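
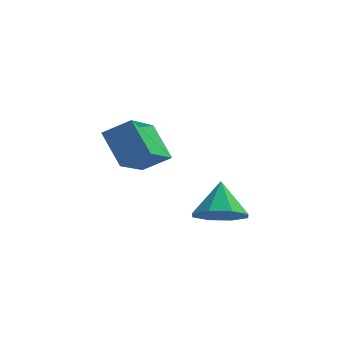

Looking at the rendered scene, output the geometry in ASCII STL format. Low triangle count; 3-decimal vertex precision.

solid 
facet normal 0.067 -0.650 -0.757
outer loop
vertex 0.569 -2.976 -3.762
vertex -0.314 -2.799 -3.992
vertex 0.511 -2.441 -4.227
endloop
endfacet
facet normal 0.809 0.433 0.397
outer loop
vertex 0.569 -2.976 -3.762
vertex 0.511 -2.441 -4.227
vertex -0.406 -1.901 -2.948
endloop
endfacet
facet normal 0.067 -0.650 -0.757
outer loop
vertex 0.511 -2.441 -4.227
vertex -0.314 -2.799 -3.992
vertex -0.03 -2.115 -4.555
endloop
endfacet
facet normal 0.513 0.858 0.006
outer loop
vertex 0.511 -2.441 -4.227
vertex -0.03 -2.115 -4.555
vertex -0.406 -1.901 -2.948
endloop
endfacet
facet normal 0.067 -0.650 -0.757
outer loop
vertex -0.03 -2.115 -4.555
vertex -0.314 -2.799 -3.992
vertex -0.738 -2.19 -4.553
endloop
endfacet
facet normal -0.104 0.982 -0.155
outer loop
vertex -0.03 -2.115 -4.555
vertex -0.738 -2.19 -4.553
vertex -0.406 -1.901 -2.948
endloop
endfacet
facet normal 0.067 -0.651 -0.757
outer loop
vertex -0.738 -2.19 -4.553
vertex -0.314 -2.799 -3.992
vertex -1.198 -2.622 -4.222
endloop
endfacet
facet normal -0.681 0.732 0.009
outer loop
vertex -0.738 -2.19 -4.553
vertex -1.198 -2.622 -4.222
vertex -0.406 -1.901 -2.948
endloop
endfacet
facet normal 0.066 -0.651 -0.756
outer loop
vertex -1.198 -2.622 -4.222
vertex -0.314 -2.799 -3.992
vertex -1.14 -3.157 -3.756
endloop
endfacet
facet normal -0.879 0.255 0.402
outer loop
vertex -1.198 -2.622 -4.222
vertex -1.14 -3.157 -3.756
vertex -0.406 -1.901 -2.948
endloop
endfacet
facet normal 0.066 -0.650 -0.757
outer loop
vertex -1.14 -3.157 -3.756
vertex -0.314 -2.799 -3.992
vertex -0.598 -3.483 -3.429
endloop
endfacet
facet normal -0.582 -0.171 0.795
outer loop
vertex -1.14 -3.157 -3.756
vertex -0.598 -3.483 -3.429
vertex -0.406 -1.901 -2.948
endloop
endfacet
facet normal 0.067 -0.650 -0.757
outer loop
vertex -0.598 -3.483 -3.429
vertex -0.314 -2.799 -3.992
vertex 0.11 -3.408 -3.431
endloop
endfacet
facet normal 0.034 -0.294 0.955
outer loop
vertex -0.598 -3.483 -3.429
vertex 0.11 -3.408 -3.431
vertex -0.406 -1.901 -2.948
endloop
endfacet
facet normal 0.067 -0.651 -0.757
outer loop
vertex 0.11 -3.408 -3.431
vertex -0.314 -2.799 -3.992
vertex 0.569 -2.976 -3.762
endloop
endfacet
facet normal 0.611 -0.044 0.790
outer loop
vertex 0.11 -3.408 -3.431
vertex 0.569 -2.976 -3.762
vertex -0.406 -1.901 -2.948
endloop
endfacet
facet normal -0.485 0.528 0.697
outer loop
vertex -3.536 0.056 -1.388
vertex -3.104 1.844 -2.442
vertex -4.497 -0.056 -1.971
endloop
endfacet
facet normal -0.203 -0.843 0.497
outer loop
vertex -3.756 -0.864 -3.038
vertex -3.536 0.056 -1.388
vertex -4.497 -0.056 -1.971
endloop
endfacet
facet normal -0.485 0.528 0.697
outer loop
vertex -4.497 -0.056 -1.971
vertex -3.104 1.844 -2.442
vertex -4.065 1.732 -3.025
endloop
endfacet
facet normal -0.851 -0.099 -0.516
outer loop
vertex -4.065 1.732 -3.025
vertex -3.756 -0.864 -3.038
vertex -4.497 -0.056 -1.971
endloop
endfacet
facet normal 0.851 0.099 0.516
outer loop
vertex -3.536 0.056 -1.388
vertex -2.363 1.036 -3.509
vertex -3.104 1.844 -2.442
endloop
endfacet
facet normal -0.203 -0.843 0.497
outer loop
vertex -2.795 -0.752 -2.455
vertex -3.536 0.056 -1.388
vertex -3.756 -0.864 -3.038
endloop
endfacet
facet normal 0.851 0.099 0.516
outer loop
vertex -2.795 -0.752 -2.455
vertex -2.363 1.036 -3.509
vertex -3.536 0.056 -1.388
endloop
endfacet
facet normal 0.203 0.843 -0.497
outer loop
vertex -3.104 1.844 -2.442
vertex -2.363 1.036 -3.509
vertex -4.065 1.732 -3.025
endloop
endfacet
facet normal -0.851 -0.099 -0.516
outer loop
vertex -3.324 0.924 -4.092
vertex -3.756 -0.864 -3.038
vertex -4.065 1.732 -3.025
endloop
endfacet
facet normal 0.203 0.843 -0.497
outer loop
vertex -4.065 1.732 -3.025
vertex -2.363 1.036 -3.509
vertex -3.324 0.924 -4.092
endloop
endfacet
facet normal 0.485 -0.528 -0.697
outer loop
vertex -3.324 0.924 -4.092
vertex -2.795 -0.752 -2.455
vertex -3.756 -0.864 -3.038
endloop
endfacet
facet normal 0.485 -0.528 -0.697
outer loop
vertex -2.363 1.036 -3.509
vertex -2.795 -0.752 -2.455
vertex -3.324 0.924 -4.092
endloop
endfacet

endsolid


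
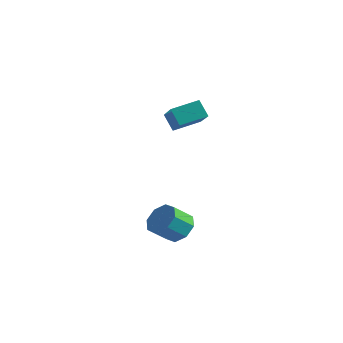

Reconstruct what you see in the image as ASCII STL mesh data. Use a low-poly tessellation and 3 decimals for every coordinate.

solid 
facet normal -0.570 0.038 0.821
outer loop
vertex -3.143 1.693 2.325
vertex -2.587 2.713 2.664
vertex -4.369 2.66 1.43
endloop
endfacet
facet normal -0.460 -0.843 -0.280
outer loop
vertex -3.873 2.627 0.716
vertex -3.143 1.693 2.325
vertex -4.369 2.66 1.43
endloop
endfacet
facet normal -0.570 0.038 0.821
outer loop
vertex -4.369 2.66 1.43
vertex -2.587 2.713 2.664
vertex -3.813 3.679 1.769
endloop
endfacet
facet normal -0.681 0.537 -0.498
outer loop
vertex -3.813 3.679 1.769
vertex -3.873 2.627 0.716
vertex -4.369 2.66 1.43
endloop
endfacet
facet normal 0.681 -0.537 0.498
outer loop
vertex -3.143 1.693 2.325
vertex -2.091 2.68 1.95
vertex -2.587 2.713 2.664
endloop
endfacet
facet normal -0.459 -0.843 -0.281
outer loop
vertex -2.647 1.661 1.611
vertex -3.143 1.693 2.325
vertex -3.873 2.627 0.716
endloop
endfacet
facet normal 0.681 -0.537 0.497
outer loop
vertex -2.647 1.661 1.611
vertex -2.091 2.68 1.95
vertex -3.143 1.693 2.325
endloop
endfacet
facet normal 0.459 0.843 0.280
outer loop
vertex -2.587 2.713 2.664
vertex -2.091 2.68 1.95
vertex -3.813 3.679 1.769
endloop
endfacet
facet normal -0.681 0.537 -0.497
outer loop
vertex -3.317 3.647 1.055
vertex -3.873 2.627 0.716
vertex -3.813 3.679 1.769
endloop
endfacet
facet normal 0.459 0.843 0.281
outer loop
vertex -3.813 3.679 1.769
vertex -2.091 2.68 1.95
vertex -3.317 3.647 1.055
endloop
endfacet
facet normal 0.570 -0.038 -0.821
outer loop
vertex -3.317 3.647 1.055
vertex -2.647 1.661 1.611
vertex -3.873 2.627 0.716
endloop
endfacet
facet normal 0.570 -0.038 -0.821
outer loop
vertex -2.091 2.68 1.95
vertex -2.647 1.661 1.611
vertex -3.317 3.647 1.055
endloop
endfacet
facet normal 0.253 0.722 -0.644
outer loop
vertex -0.958 0.577 -2.9
vertex -1.656 0.552 -3.202
vertex -1.327 0.941 -2.637
endloop
endfacet
facet normal 0.730 0.294 0.617
outer loop
vertex -0.958 0.577 -2.9
vertex -1.327 0.941 -2.637
vertex -1.227 -0.188 -2.217
endloop
endfacet
facet normal 0.730 0.294 0.617
outer loop
vertex -1.227 -0.188 -2.217
vertex -1.327 0.941 -2.637
vertex -1.596 0.177 -1.954
endloop
endfacet
facet normal -0.254 -0.721 0.645
outer loop
vertex -1.227 -0.188 -2.217
vertex -1.596 0.177 -1.954
vertex -1.924 -0.212 -2.518
endloop
endfacet
facet normal 0.254 0.721 -0.644
outer loop
vertex -1.327 0.941 -2.637
vertex -1.656 0.552 -3.202
vertex -1.889 1.078 -2.705
endloop
endfacet
facet normal 0.067 0.652 0.756
outer loop
vertex -1.327 0.941 -2.637
vertex -1.889 1.078 -2.705
vertex -1.596 0.177 -1.954
endloop
endfacet
facet normal 0.067 0.652 0.756
outer loop
vertex -1.596 0.177 -1.954
vertex -1.889 1.078 -2.705
vertex -2.158 0.314 -2.022
endloop
endfacet
facet normal -0.254 -0.721 0.645
outer loop
vertex -1.596 0.177 -1.954
vertex -2.158 0.314 -2.022
vertex -1.924 -0.212 -2.518
endloop
endfacet
facet normal 0.254 0.721 -0.644
outer loop
vertex -1.889 1.078 -2.705
vertex -1.656 0.552 -3.202
vertex -2.313 0.907 -3.064
endloop
endfacet
facet normal -0.635 0.627 0.451
outer loop
vertex -1.889 1.078 -2.705
vertex -2.313 0.907 -3.064
vertex -2.158 0.314 -2.022
endloop
endfacet
facet normal -0.634 0.628 0.451
outer loop
vertex -2.158 0.314 -2.022
vertex -2.313 0.907 -3.064
vertex -2.582 0.143 -2.38
endloop
endfacet
facet normal -0.254 -0.721 0.645
outer loop
vertex -2.158 0.314 -2.022
vertex -2.582 0.143 -2.38
vertex -1.924 -0.212 -2.518
endloop
endfacet
facet normal 0.254 0.721 -0.645
outer loop
vertex -2.313 0.907 -3.064
vertex -1.656 0.552 -3.202
vertex -2.353 0.528 -3.503
endloop
endfacet
facet normal -0.965 0.236 -0.116
outer loop
vertex -2.313 0.907 -3.064
vertex -2.353 0.528 -3.503
vertex -2.582 0.143 -2.38
endloop
endfacet
facet normal -0.965 0.236 -0.116
outer loop
vertex -2.582 0.143 -2.38
vertex -2.353 0.528 -3.503
vertex -2.622 -0.237 -2.82
endloop
endfacet
facet normal -0.253 -0.721 0.645
outer loop
vertex -2.582 0.143 -2.38
vertex -2.622 -0.237 -2.82
vertex -1.924 -0.212 -2.518
endloop
endfacet
facet normal 0.254 0.721 -0.645
outer loop
vertex -2.353 0.528 -3.503
vertex -1.656 0.552 -3.202
vertex -1.984 0.163 -3.766
endloop
endfacet
facet normal -0.730 -0.294 -0.617
outer loop
vertex -2.353 0.528 -3.503
vertex -1.984 0.163 -3.766
vertex -2.622 -0.237 -2.82
endloop
endfacet
facet normal -0.730 -0.294 -0.617
outer loop
vertex -2.622 -0.237 -2.82
vertex -1.984 0.163 -3.766
vertex -2.253 -0.601 -3.083
endloop
endfacet
facet normal -0.253 -0.722 0.644
outer loop
vertex -2.622 -0.237 -2.82
vertex -2.253 -0.601 -3.083
vertex -1.924 -0.212 -2.518
endloop
endfacet
facet normal 0.254 0.721 -0.645
outer loop
vertex -1.984 0.163 -3.766
vertex -1.656 0.552 -3.202
vertex -1.422 0.026 -3.698
endloop
endfacet
facet normal -0.067 -0.652 -0.756
outer loop
vertex -1.984 0.163 -3.766
vertex -1.422 0.026 -3.698
vertex -2.253 -0.601 -3.083
endloop
endfacet
facet normal -0.067 -0.652 -0.756
outer loop
vertex -2.253 -0.601 -3.083
vertex -1.422 0.026 -3.698
vertex -1.691 -0.738 -3.015
endloop
endfacet
facet normal -0.254 -0.721 0.644
outer loop
vertex -2.253 -0.601 -3.083
vertex -1.691 -0.738 -3.015
vertex -1.924 -0.212 -2.518
endloop
endfacet
facet normal 0.254 0.721 -0.645
outer loop
vertex -1.422 0.026 -3.698
vertex -1.656 0.552 -3.202
vertex -0.998 0.197 -3.34
endloop
endfacet
facet normal 0.634 -0.627 -0.452
outer loop
vertex -1.422 0.026 -3.698
vertex -0.998 0.197 -3.34
vertex -1.691 -0.738 -3.015
endloop
endfacet
facet normal 0.635 -0.627 -0.451
outer loop
vertex -1.691 -0.738 -3.015
vertex -0.998 0.197 -3.34
vertex -1.267 -0.567 -2.656
endloop
endfacet
facet normal -0.254 -0.721 0.644
outer loop
vertex -1.691 -0.738 -3.015
vertex -1.267 -0.567 -2.656
vertex -1.924 -0.212 -2.518
endloop
endfacet
facet normal 0.253 0.721 -0.645
outer loop
vertex -0.998 0.197 -3.34
vertex -1.656 0.552 -3.202
vertex -0.958 0.577 -2.9
endloop
endfacet
facet normal 0.965 -0.236 0.116
outer loop
vertex -0.998 0.197 -3.34
vertex -0.958 0.577 -2.9
vertex -1.267 -0.567 -2.656
endloop
endfacet
facet normal 0.965 -0.236 0.116
outer loop
vertex -1.267 -0.567 -2.656
vertex -0.958 0.577 -2.9
vertex -1.227 -0.188 -2.217
endloop
endfacet
facet normal -0.254 -0.721 0.645
outer loop
vertex -1.267 -0.567 -2.656
vertex -1.227 -0.188 -2.217
vertex -1.924 -0.212 -2.518
endloop
endfacet

endsolid


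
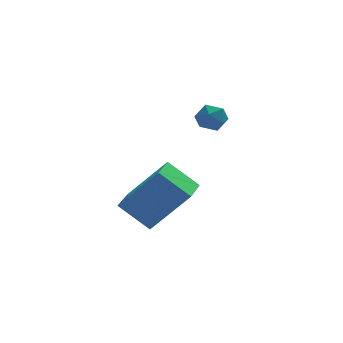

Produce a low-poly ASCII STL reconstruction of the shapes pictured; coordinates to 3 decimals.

solid 
facet normal -0.665 0.388 0.638
outer loop
vertex -3.922 -1.143 2.397
vertex -3.323 0.258 2.17
vertex -5.222 -0.837 0.855
endloop
endfacet
facet normal -0.388 -0.910 0.147
outer loop
vertex -4.257 -1.398 -0.07
vertex -3.922 -1.143 2.397
vertex -5.222 -0.837 0.855
endloop
endfacet
facet normal -0.665 0.387 0.638
outer loop
vertex -5.222 -0.837 0.855
vertex -3.323 0.258 2.17
vertex -4.623 0.564 0.629
endloop
endfacet
facet normal -0.637 0.150 -0.756
outer loop
vertex -4.623 0.564 0.629
vertex -4.257 -1.398 -0.07
vertex -5.222 -0.837 0.855
endloop
endfacet
facet normal 0.637 -0.150 0.756
outer loop
vertex -3.922 -1.143 2.397
vertex -2.358 -0.303 1.245
vertex -3.323 0.258 2.17
endloop
endfacet
facet normal -0.388 -0.910 0.147
outer loop
vertex -2.957 -1.704 1.471
vertex -3.922 -1.143 2.397
vertex -4.257 -1.398 -0.07
endloop
endfacet
facet normal 0.637 -0.151 0.756
outer loop
vertex -2.957 -1.704 1.471
vertex -2.358 -0.303 1.245
vertex -3.922 -1.143 2.397
endloop
endfacet
facet normal 0.388 0.910 -0.147
outer loop
vertex -3.323 0.258 2.17
vertex -2.358 -0.303 1.245
vertex -4.623 0.564 0.629
endloop
endfacet
facet normal -0.638 0.150 -0.756
outer loop
vertex -3.658 0.003 -0.297
vertex -4.257 -1.398 -0.07
vertex -4.623 0.564 0.629
endloop
endfacet
facet normal 0.388 0.910 -0.147
outer loop
vertex -4.623 0.564 0.629
vertex -2.358 -0.303 1.245
vertex -3.658 0.003 -0.297
endloop
endfacet
facet normal 0.665 -0.388 -0.638
outer loop
vertex -3.658 0.003 -0.297
vertex -2.957 -1.704 1.471
vertex -4.257 -1.398 -0.07
endloop
endfacet
facet normal 0.666 -0.387 -0.638
outer loop
vertex -2.358 -0.303 1.245
vertex -2.957 -1.704 1.471
vertex -3.658 0.003 -0.297
endloop
endfacet
facet normal -0.727 0.470 0.500
outer loop
vertex -1.388 3.983 2.708
vertex -1.707 3.408 2.785
vertex -1.267 3.606 3.239
endloop
endfacet
facet normal -0.100 0.800 0.591
outer loop
vertex -1.388 3.983 2.708
vertex -1.267 3.606 3.239
vertex -0.766 3.903 2.922
endloop
endfacet
facet normal 0.145 0.988 -0.052
outer loop
vertex -1.388 3.983 2.708
vertex -0.766 3.903 2.922
vertex -0.898 3.888 2.273
endloop
endfacet
facet normal -0.329 0.775 -0.540
outer loop
vertex -1.388 3.983 2.708
vertex -0.898 3.888 2.273
vertex -1.479 3.582 2.188
endloop
endfacet
facet normal -0.868 0.455 -0.199
outer loop
vertex -1.388 3.983 2.708
vertex -1.479 3.582 2.188
vertex -1.707 3.408 2.785
endloop
endfacet
facet normal 0.357 0.331 0.874
outer loop
vertex -0.766 3.903 2.922
vertex -1.267 3.606 3.239
vertex -0.701 3.278 3.132
endloop
endfacet
facet normal -0.657 -0.204 0.726
outer loop
vertex -1.267 3.606 3.239
vertex -1.707 3.408 2.785
vertex -1.282 2.972 3.047
endloop
endfacet
facet normal -0.886 -0.228 -0.405
outer loop
vertex -1.707 3.408 2.785
vertex -1.479 3.582 2.188
vertex -1.414 2.957 2.398
endloop
endfacet
facet normal -0.013 0.290 -0.957
outer loop
vertex -1.479 3.582 2.188
vertex -0.898 3.888 2.273
vertex -0.913 3.254 2.081
endloop
endfacet
facet normal 0.754 0.634 -0.168
outer loop
vertex -0.898 3.888 2.273
vertex -0.766 3.903 2.922
vertex -0.473 3.452 2.535
endloop
endfacet
facet normal 0.329 -0.775 0.540
outer loop
vertex -0.792 2.877 2.612
vertex -0.701 3.278 3.132
vertex -1.282 2.972 3.047
endloop
endfacet
facet normal -0.145 -0.988 0.052
outer loop
vertex -0.792 2.877 2.612
vertex -1.282 2.972 3.047
vertex -1.414 2.957 2.398
endloop
endfacet
facet normal 0.100 -0.800 -0.591
outer loop
vertex -0.792 2.877 2.612
vertex -1.414 2.957 2.398
vertex -0.913 3.254 2.081
endloop
endfacet
facet normal 0.727 -0.470 -0.500
outer loop
vertex -0.792 2.877 2.612
vertex -0.913 3.254 2.081
vertex -0.473 3.452 2.535
endloop
endfacet
facet normal 0.868 -0.455 0.199
outer loop
vertex -0.792 2.877 2.612
vertex -0.473 3.452 2.535
vertex -0.701 3.278 3.132
endloop
endfacet
facet normal 0.013 -0.290 0.957
outer loop
vertex -1.282 2.972 3.047
vertex -0.701 3.278 3.132
vertex -1.267 3.606 3.239
endloop
endfacet
facet normal -0.754 -0.634 0.168
outer loop
vertex -1.414 2.957 2.398
vertex -1.282 2.972 3.047
vertex -1.707 3.408 2.785
endloop
endfacet
facet normal -0.357 -0.331 -0.874
outer loop
vertex -0.913 3.254 2.081
vertex -1.414 2.957 2.398
vertex -1.479 3.582 2.188
endloop
endfacet
facet normal 0.657 0.204 -0.726
outer loop
vertex -0.473 3.452 2.535
vertex -0.913 3.254 2.081
vertex -0.898 3.888 2.273
endloop
endfacet
facet normal 0.886 0.228 0.405
outer loop
vertex -0.701 3.278 3.132
vertex -0.473 3.452 2.535
vertex -0.766 3.903 2.922
endloop
endfacet

endsolid


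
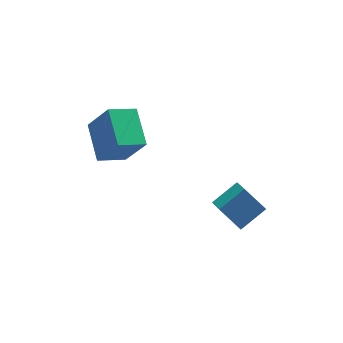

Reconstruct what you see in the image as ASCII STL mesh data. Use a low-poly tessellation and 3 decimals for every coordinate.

solid 
facet normal -0.381 0.376 -0.845
outer loop
vertex -4.377 0.409 1.423
vertex -4.303 2.119 2.151
vertex -3.13 0.564 0.93
endloop
endfacet
facet normal -0.040 -0.919 -0.391
outer loop
vertex -2.417 -0.139 2.509
vertex -4.377 0.409 1.423
vertex -3.13 0.564 0.93
endloop
endfacet
facet normal -0.381 0.376 -0.845
outer loop
vertex -3.13 0.564 0.93
vertex -4.303 2.119 2.151
vertex -3.056 2.275 1.658
endloop
endfacet
facet normal 0.924 0.116 -0.366
outer loop
vertex -3.056 2.275 1.658
vertex -2.417 -0.139 2.509
vertex -3.13 0.564 0.93
endloop
endfacet
facet normal -0.924 -0.116 0.366
outer loop
vertex -4.377 0.409 1.423
vertex -3.59 1.416 3.73
vertex -4.303 2.119 2.151
endloop
endfacet
facet normal -0.040 -0.919 -0.392
outer loop
vertex -3.664 -0.295 3.002
vertex -4.377 0.409 1.423
vertex -2.417 -0.139 2.509
endloop
endfacet
facet normal -0.924 -0.116 0.366
outer loop
vertex -3.664 -0.295 3.002
vertex -3.59 1.416 3.73
vertex -4.377 0.409 1.423
endloop
endfacet
facet normal 0.040 0.919 0.391
outer loop
vertex -4.303 2.119 2.151
vertex -3.59 1.416 3.73
vertex -3.056 2.275 1.658
endloop
endfacet
facet normal 0.924 0.116 -0.365
outer loop
vertex -2.343 1.571 3.237
vertex -2.417 -0.139 2.509
vertex -3.056 2.275 1.658
endloop
endfacet
facet normal 0.041 0.919 0.392
outer loop
vertex -3.056 2.275 1.658
vertex -3.59 1.416 3.73
vertex -2.343 1.571 3.237
endloop
endfacet
facet normal 0.381 -0.376 0.845
outer loop
vertex -2.343 1.571 3.237
vertex -3.664 -0.295 3.002
vertex -2.417 -0.139 2.509
endloop
endfacet
facet normal 0.381 -0.376 0.845
outer loop
vertex -3.59 1.416 3.73
vertex -3.664 -0.295 3.002
vertex -2.343 1.571 3.237
endloop
endfacet
facet normal -0.849 -0.263 -0.459
outer loop
vertex -0.504 -3.865 1.332
vertex -0.415 -2.696 0.496
vertex 0.184 -4.548 0.451
endloop
endfacet
facet normal -0.062 -0.812 0.581
outer loop
vertex 1.355 -4.184 1.084
vertex -0.504 -3.865 1.332
vertex 0.184 -4.548 0.451
endloop
endfacet
facet normal -0.848 -0.263 -0.460
outer loop
vertex 0.184 -4.548 0.451
vertex -0.415 -2.696 0.496
vertex 0.274 -3.378 -0.385
endloop
endfacet
facet normal 0.526 -0.521 -0.673
outer loop
vertex 0.274 -3.378 -0.385
vertex 1.355 -4.184 1.084
vertex 0.184 -4.548 0.451
endloop
endfacet
facet normal -0.526 0.521 0.673
outer loop
vertex -0.504 -3.865 1.332
vertex 0.756 -2.332 1.129
vertex -0.415 -2.696 0.496
endloop
endfacet
facet normal -0.062 -0.812 0.580
outer loop
vertex 0.666 -3.502 1.965
vertex -0.504 -3.865 1.332
vertex 1.355 -4.184 1.084
endloop
endfacet
facet normal -0.526 0.521 0.673
outer loop
vertex 0.666 -3.502 1.965
vertex 0.756 -2.332 1.129
vertex -0.504 -3.865 1.332
endloop
endfacet
facet normal 0.061 0.812 -0.581
outer loop
vertex -0.415 -2.696 0.496
vertex 0.756 -2.332 1.129
vertex 0.274 -3.378 -0.385
endloop
endfacet
facet normal 0.526 -0.521 -0.673
outer loop
vertex 1.444 -3.015 0.248
vertex 1.355 -4.184 1.084
vertex 0.274 -3.378 -0.385
endloop
endfacet
facet normal 0.062 0.812 -0.581
outer loop
vertex 0.274 -3.378 -0.385
vertex 0.756 -2.332 1.129
vertex 1.444 -3.015 0.248
endloop
endfacet
facet normal 0.848 0.264 0.459
outer loop
vertex 1.444 -3.015 0.248
vertex 0.666 -3.502 1.965
vertex 1.355 -4.184 1.084
endloop
endfacet
facet normal 0.849 0.263 0.459
outer loop
vertex 0.756 -2.332 1.129
vertex 0.666 -3.502 1.965
vertex 1.444 -3.015 0.248
endloop
endfacet

endsolid


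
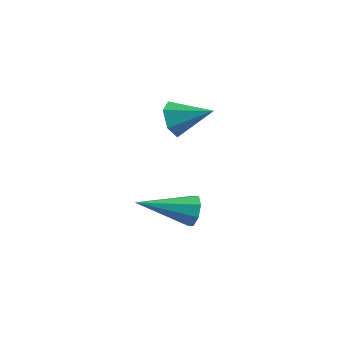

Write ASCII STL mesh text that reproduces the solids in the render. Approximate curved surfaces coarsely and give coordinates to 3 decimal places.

solid 
facet normal -0.877 -0.245 -0.413
outer loop
vertex -2.301 -0.657 1.076
vertex -2.645 -0.27 1.577
vertex -2.441 0.04 0.959
endloop
endfacet
facet normal 0.747 0.039 -0.664
outer loop
vertex -2.301 -0.657 1.076
vertex -2.441 0.04 0.959
vertex -1.355 0.09 2.183
endloop
endfacet
facet normal -0.878 -0.244 -0.412
outer loop
vertex -2.441 0.04 0.959
vertex -2.645 -0.27 1.577
vertex -2.784 0.427 1.46
endloop
endfacet
facet normal 0.390 0.838 -0.380
outer loop
vertex -2.441 0.04 0.959
vertex -2.784 0.427 1.46
vertex -1.355 0.09 2.183
endloop
endfacet
facet normal -0.877 -0.244 -0.413
outer loop
vertex -2.784 0.427 1.46
vertex -2.645 -0.27 1.577
vertex -2.988 0.117 2.077
endloop
endfacet
facet normal -0.014 0.895 0.445
outer loop
vertex -2.784 0.427 1.46
vertex -2.988 0.117 2.077
vertex -1.355 0.09 2.183
endloop
endfacet
facet normal -0.877 -0.245 -0.413
outer loop
vertex -2.988 0.117 2.077
vertex -2.645 -0.27 1.577
vertex -2.849 -0.579 2.194
endloop
endfacet
facet normal -0.061 0.154 0.986
outer loop
vertex -2.988 0.117 2.077
vertex -2.849 -0.579 2.194
vertex -1.355 0.09 2.183
endloop
endfacet
facet normal -0.877 -0.245 -0.413
outer loop
vertex -2.849 -0.579 2.194
vertex -2.645 -0.27 1.577
vertex -2.505 -0.966 1.693
endloop
endfacet
facet normal 0.295 -0.647 0.703
outer loop
vertex -2.849 -0.579 2.194
vertex -2.505 -0.966 1.693
vertex -1.355 0.09 2.183
endloop
endfacet
facet normal -0.877 -0.245 -0.413
outer loop
vertex -2.505 -0.966 1.693
vertex -2.645 -0.27 1.577
vertex -2.301 -0.657 1.076
endloop
endfacet
facet normal 0.699 -0.705 -0.122
outer loop
vertex -2.505 -0.966 1.693
vertex -2.301 -0.657 1.076
vertex -1.355 0.09 2.183
endloop
endfacet
facet normal 0.783 0.520 -0.341
outer loop
vertex -1.471 -0.597 -2.186
vertex -1.795 -0.47 -2.736
vertex -1.737 -0.178 -2.158
endloop
endfacet
facet normal 0.088 -0.011 0.996
outer loop
vertex -1.471 -0.597 -2.186
vertex -1.737 -0.178 -2.158
vertex -3.425 -1.55 -2.024
endloop
endfacet
facet normal 0.784 0.519 -0.341
outer loop
vertex -1.737 -0.178 -2.158
vertex -1.795 -0.47 -2.736
vertex -2.037 0.071 -2.468
endloop
endfacet
facet normal -0.363 0.522 0.771
outer loop
vertex -1.737 -0.178 -2.158
vertex -2.037 0.071 -2.468
vertex -3.425 -1.55 -2.024
endloop
endfacet
facet normal 0.783 0.520 -0.342
outer loop
vertex -2.037 0.071 -2.468
vertex -1.795 -0.47 -2.736
vertex -2.195 0.002 -2.934
endloop
endfacet
facet normal -0.731 0.666 0.149
outer loop
vertex -2.037 0.071 -2.468
vertex -2.195 0.002 -2.934
vertex -3.425 -1.55 -2.024
endloop
endfacet
facet normal 0.783 0.520 -0.342
outer loop
vertex -2.195 0.002 -2.934
vertex -1.795 -0.47 -2.736
vertex -2.119 -0.343 -3.285
endloop
endfacet
facet normal -0.796 0.336 -0.503
outer loop
vertex -2.195 0.002 -2.934
vertex -2.119 -0.343 -3.285
vertex -3.425 -1.55 -2.024
endloop
endfacet
facet normal 0.784 0.517 -0.343
outer loop
vertex -2.119 -0.343 -3.285
vertex -1.795 -0.47 -2.736
vertex -1.854 -0.763 -3.313
endloop
endfacet
facet normal -0.523 -0.276 -0.806
outer loop
vertex -2.119 -0.343 -3.285
vertex -1.854 -0.763 -3.313
vertex -3.425 -1.55 -2.024
endloop
endfacet
facet normal 0.783 0.518 -0.343
outer loop
vertex -1.854 -0.763 -3.313
vertex -1.795 -0.47 -2.736
vertex -1.554 -1.011 -3.003
endloop
endfacet
facet normal -0.070 -0.811 -0.581
outer loop
vertex -1.854 -0.763 -3.313
vertex -1.554 -1.011 -3.003
vertex -3.425 -1.55 -2.024
endloop
endfacet
facet normal 0.784 0.518 -0.342
outer loop
vertex -1.554 -1.011 -3.003
vertex -1.795 -0.47 -2.736
vertex -1.396 -0.942 -2.537
endloop
endfacet
facet normal 0.296 -0.954 0.041
outer loop
vertex -1.554 -1.011 -3.003
vertex -1.396 -0.942 -2.537
vertex -3.425 -1.55 -2.024
endloop
endfacet
facet normal 0.784 0.518 -0.342
outer loop
vertex -1.396 -0.942 -2.537
vertex -1.795 -0.47 -2.736
vertex -1.471 -0.597 -2.186
endloop
endfacet
facet normal 0.362 -0.625 0.692
outer loop
vertex -1.396 -0.942 -2.537
vertex -1.471 -0.597 -2.186
vertex -3.425 -1.55 -2.024
endloop
endfacet

endsolid


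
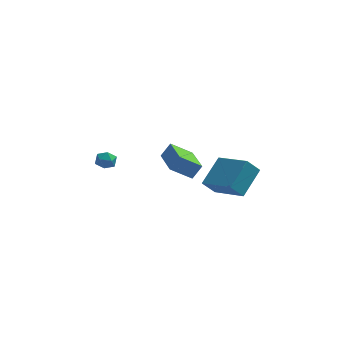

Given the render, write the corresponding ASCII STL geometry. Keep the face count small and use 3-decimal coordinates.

solid 
facet normal -0.513 -0.288 -0.808
outer loop
vertex -0.019 -2.611 0.176
vertex -0.611 -0.535 -0.189
vertex 1.138 -2.422 -0.626
endloop
endfacet
facet normal 0.271 -0.948 0.167
outer loop
vertex 1.631 -2.145 0.149
vertex -0.019 -2.611 0.176
vertex 1.138 -2.422 -0.626
endloop
endfacet
facet normal -0.514 -0.289 -0.808
outer loop
vertex 1.138 -2.422 -0.626
vertex -0.611 -0.535 -0.189
vertex 0.546 -0.346 -0.992
endloop
endfacet
facet normal 0.814 0.133 -0.565
outer loop
vertex 0.546 -0.346 -0.992
vertex 1.631 -2.145 0.149
vertex 1.138 -2.422 -0.626
endloop
endfacet
facet normal -0.814 -0.133 0.565
outer loop
vertex -0.019 -2.611 0.176
vertex -0.118 -0.258 0.586
vertex -0.611 -0.535 -0.189
endloop
endfacet
facet normal 0.271 -0.948 0.167
outer loop
vertex 0.474 -2.334 0.952
vertex -0.019 -2.611 0.176
vertex 1.631 -2.145 0.149
endloop
endfacet
facet normal -0.814 -0.133 0.565
outer loop
vertex 0.474 -2.334 0.952
vertex -0.118 -0.258 0.586
vertex -0.019 -2.611 0.176
endloop
endfacet
facet normal -0.271 0.948 -0.167
outer loop
vertex -0.611 -0.535 -0.189
vertex -0.118 -0.258 0.586
vertex 0.546 -0.346 -0.992
endloop
endfacet
facet normal 0.814 0.133 -0.565
outer loop
vertex 1.039 -0.069 -0.216
vertex 1.631 -2.145 0.149
vertex 0.546 -0.346 -0.992
endloop
endfacet
facet normal -0.270 0.948 -0.167
outer loop
vertex 0.546 -0.346 -0.992
vertex -0.118 -0.258 0.586
vertex 1.039 -0.069 -0.216
endloop
endfacet
facet normal 0.514 0.289 0.808
outer loop
vertex 1.039 -0.069 -0.216
vertex 0.474 -2.334 0.952
vertex 1.631 -2.145 0.149
endloop
endfacet
facet normal 0.513 0.289 0.808
outer loop
vertex -0.118 -0.258 0.586
vertex 0.474 -2.334 0.952
vertex 1.039 -0.069 -0.216
endloop
endfacet
facet normal -0.521 0.825 0.218
outer loop
vertex -3.795 -0.764 -0.451
vertex -3.918 -0.996 0.134
vertex -3.394 -0.639 0.034
endloop
endfacet
facet normal -0.000 0.968 -0.249
outer loop
vertex -3.795 -0.764 -0.451
vertex -3.394 -0.639 0.034
vertex -3.161 -0.788 -0.545
endloop
endfacet
facet normal -0.101 0.558 -0.824
outer loop
vertex -3.795 -0.764 -0.451
vertex -3.161 -0.788 -0.545
vertex -3.541 -1.236 -0.802
endloop
endfacet
facet normal -0.684 0.161 -0.711
outer loop
vertex -3.795 -0.764 -0.451
vertex -3.541 -1.236 -0.802
vertex -4.008 -1.365 -0.382
endloop
endfacet
facet normal -0.943 0.326 -0.069
outer loop
vertex -3.795 -0.764 -0.451
vertex -4.008 -1.365 -0.382
vertex -3.918 -0.996 0.134
endloop
endfacet
facet normal 0.622 0.782 0.049
outer loop
vertex -3.161 -0.788 -0.545
vertex -3.394 -0.639 0.034
vertex -2.892 -1.035 -0.018
endloop
endfacet
facet normal -0.221 0.550 0.805
outer loop
vertex -3.394 -0.639 0.034
vertex -3.918 -0.996 0.134
vertex -3.359 -1.164 0.402
endloop
endfacet
facet normal -0.904 -0.257 0.341
outer loop
vertex -3.918 -0.996 0.134
vertex -4.008 -1.365 -0.382
vertex -3.739 -1.612 0.145
endloop
endfacet
facet normal -0.485 -0.523 -0.700
outer loop
vertex -4.008 -1.365 -0.382
vertex -3.541 -1.236 -0.802
vertex -3.506 -1.761 -0.434
endloop
endfacet
facet normal 0.458 0.117 -0.881
outer loop
vertex -3.541 -1.236 -0.802
vertex -3.161 -0.788 -0.545
vertex -2.982 -1.404 -0.534
endloop
endfacet
facet normal 0.684 -0.161 0.711
outer loop
vertex -3.105 -1.636 0.051
vertex -2.892 -1.035 -0.018
vertex -3.359 -1.164 0.402
endloop
endfacet
facet normal 0.101 -0.558 0.824
outer loop
vertex -3.105 -1.636 0.051
vertex -3.359 -1.164 0.402
vertex -3.739 -1.612 0.145
endloop
endfacet
facet normal 0.000 -0.968 0.249
outer loop
vertex -3.105 -1.636 0.051
vertex -3.739 -1.612 0.145
vertex -3.506 -1.761 -0.434
endloop
endfacet
facet normal 0.521 -0.825 -0.218
outer loop
vertex -3.105 -1.636 0.051
vertex -3.506 -1.761 -0.434
vertex -2.982 -1.404 -0.534
endloop
endfacet
facet normal 0.943 -0.326 0.069
outer loop
vertex -3.105 -1.636 0.051
vertex -2.982 -1.404 -0.534
vertex -2.892 -1.035 -0.018
endloop
endfacet
facet normal 0.485 0.523 0.700
outer loop
vertex -3.359 -1.164 0.402
vertex -2.892 -1.035 -0.018
vertex -3.394 -0.639 0.034
endloop
endfacet
facet normal -0.458 -0.117 0.881
outer loop
vertex -3.739 -1.612 0.145
vertex -3.359 -1.164 0.402
vertex -3.918 -0.996 0.134
endloop
endfacet
facet normal -0.622 -0.782 -0.049
outer loop
vertex -3.506 -1.761 -0.434
vertex -3.739 -1.612 0.145
vertex -4.008 -1.365 -0.382
endloop
endfacet
facet normal 0.221 -0.550 -0.805
outer loop
vertex -2.982 -1.404 -0.534
vertex -3.506 -1.761 -0.434
vertex -3.541 -1.236 -0.802
endloop
endfacet
facet normal 0.904 0.257 -0.341
outer loop
vertex -2.892 -1.035 -0.018
vertex -2.982 -1.404 -0.534
vertex -3.161 -0.788 -0.545
endloop
endfacet
facet normal -0.419 -0.719 -0.555
outer loop
vertex 3.159 -5.222 0.717
vertex 1.681 -3.778 -0.038
vertex 3.819 -4.975 -0.102
endloop
endfacet
facet normal 0.672 -0.656 0.343
outer loop
vertex 4.619 -3.602 0.958
vertex 3.159 -5.222 0.717
vertex 3.819 -4.975 -0.102
endloop
endfacet
facet normal -0.419 -0.719 -0.555
outer loop
vertex 3.819 -4.975 -0.102
vertex 1.681 -3.778 -0.038
vertex 2.341 -3.531 -0.856
endloop
endfacet
facet normal 0.611 0.229 -0.758
outer loop
vertex 2.341 -3.531 -0.856
vertex 4.619 -3.602 0.958
vertex 3.819 -4.975 -0.102
endloop
endfacet
facet normal -0.611 -0.229 0.758
outer loop
vertex 3.159 -5.222 0.717
vertex 2.481 -2.405 1.022
vertex 1.681 -3.778 -0.038
endloop
endfacet
facet normal 0.672 -0.656 0.344
outer loop
vertex 3.959 -3.849 1.776
vertex 3.159 -5.222 0.717
vertex 4.619 -3.602 0.958
endloop
endfacet
facet normal -0.611 -0.229 0.758
outer loop
vertex 3.959 -3.849 1.776
vertex 2.481 -2.405 1.022
vertex 3.159 -5.222 0.717
endloop
endfacet
facet normal -0.672 0.657 -0.344
outer loop
vertex 1.681 -3.778 -0.038
vertex 2.481 -2.405 1.022
vertex 2.341 -3.531 -0.856
endloop
endfacet
facet normal 0.611 0.229 -0.758
outer loop
vertex 3.141 -2.158 0.203
vertex 4.619 -3.602 0.958
vertex 2.341 -3.531 -0.856
endloop
endfacet
facet normal -0.672 0.656 -0.343
outer loop
vertex 2.341 -3.531 -0.856
vertex 2.481 -2.405 1.022
vertex 3.141 -2.158 0.203
endloop
endfacet
facet normal 0.419 0.719 0.555
outer loop
vertex 3.141 -2.158 0.203
vertex 3.959 -3.849 1.776
vertex 4.619 -3.602 0.958
endloop
endfacet
facet normal 0.419 0.719 0.555
outer loop
vertex 2.481 -2.405 1.022
vertex 3.959 -3.849 1.776
vertex 3.141 -2.158 0.203
endloop
endfacet

endsolid


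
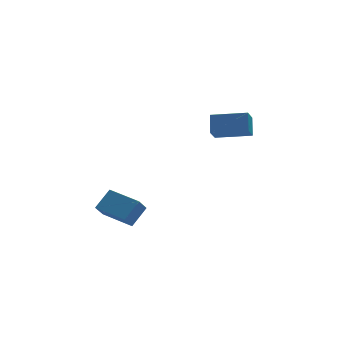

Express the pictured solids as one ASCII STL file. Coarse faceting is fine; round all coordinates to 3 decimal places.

solid 
facet normal -0.894 0.417 -0.161
outer loop
vertex 2.686 3.276 2.678
vertex 2.884 4.015 3.496
vertex 3.097 3.901 2.014
endloop
endfacet
facet normal -0.177 -0.660 -0.730
outer loop
vertex 4.716 3.145 2.304
vertex 2.686 3.276 2.678
vertex 3.097 3.901 2.014
endloop
endfacet
facet normal -0.894 0.417 -0.161
outer loop
vertex 3.097 3.901 2.014
vertex 2.884 4.015 3.496
vertex 3.295 4.64 2.832
endloop
endfacet
facet normal 0.411 0.625 -0.664
outer loop
vertex 3.295 4.64 2.832
vertex 4.716 3.145 2.304
vertex 3.097 3.901 2.014
endloop
endfacet
facet normal -0.411 -0.625 0.664
outer loop
vertex 2.686 3.276 2.678
vertex 4.503 3.259 3.786
vertex 2.884 4.015 3.496
endloop
endfacet
facet normal -0.177 -0.660 -0.730
outer loop
vertex 4.305 2.52 2.968
vertex 2.686 3.276 2.678
vertex 4.716 3.145 2.304
endloop
endfacet
facet normal -0.411 -0.625 0.664
outer loop
vertex 4.305 2.52 2.968
vertex 4.503 3.259 3.786
vertex 2.686 3.276 2.678
endloop
endfacet
facet normal 0.177 0.660 0.730
outer loop
vertex 2.884 4.015 3.496
vertex 4.503 3.259 3.786
vertex 3.295 4.64 2.832
endloop
endfacet
facet normal 0.411 0.625 -0.664
outer loop
vertex 4.914 3.884 3.122
vertex 4.716 3.145 2.304
vertex 3.295 4.64 2.832
endloop
endfacet
facet normal 0.177 0.660 0.730
outer loop
vertex 3.295 4.64 2.832
vertex 4.503 3.259 3.786
vertex 4.914 3.884 3.122
endloop
endfacet
facet normal 0.894 -0.417 0.161
outer loop
vertex 4.914 3.884 3.122
vertex 4.305 2.52 2.968
vertex 4.716 3.145 2.304
endloop
endfacet
facet normal 0.894 -0.417 0.161
outer loop
vertex 4.503 3.259 3.786
vertex 4.305 2.52 2.968
vertex 4.914 3.884 3.122
endloop
endfacet
facet normal -0.611 0.782 0.125
outer loop
vertex -2.893 3.04 -1.425
vertex -2.082 3.543 -0.602
vertex -2.428 3.524 -2.179
endloop
endfacet
facet normal -0.644 -0.399 -0.653
outer loop
vertex -1.358 2.157 -2.398
vertex -2.893 3.04 -1.425
vertex -2.428 3.524 -2.179
endloop
endfacet
facet normal -0.611 0.782 0.125
outer loop
vertex -2.428 3.524 -2.179
vertex -2.082 3.543 -0.602
vertex -1.617 4.027 -1.357
endloop
endfacet
facet normal 0.460 0.480 -0.747
outer loop
vertex -1.617 4.027 -1.357
vertex -1.358 2.157 -2.398
vertex -2.428 3.524 -2.179
endloop
endfacet
facet normal -0.460 -0.480 0.747
outer loop
vertex -2.893 3.04 -1.425
vertex -1.012 2.176 -0.821
vertex -2.082 3.543 -0.602
endloop
endfacet
facet normal -0.644 -0.400 -0.653
outer loop
vertex -1.823 1.673 -1.643
vertex -2.893 3.04 -1.425
vertex -1.358 2.157 -2.398
endloop
endfacet
facet normal -0.460 -0.479 0.747
outer loop
vertex -1.823 1.673 -1.643
vertex -1.012 2.176 -0.821
vertex -2.893 3.04 -1.425
endloop
endfacet
facet normal 0.644 0.399 0.653
outer loop
vertex -2.082 3.543 -0.602
vertex -1.012 2.176 -0.821
vertex -1.617 4.027 -1.357
endloop
endfacet
facet normal 0.461 0.480 -0.747
outer loop
vertex -0.547 2.66 -1.575
vertex -1.358 2.157 -2.398
vertex -1.617 4.027 -1.357
endloop
endfacet
facet normal 0.643 0.399 0.653
outer loop
vertex -1.617 4.027 -1.357
vertex -1.012 2.176 -0.821
vertex -0.547 2.66 -1.575
endloop
endfacet
facet normal 0.611 -0.782 -0.125
outer loop
vertex -0.547 2.66 -1.575
vertex -1.823 1.673 -1.643
vertex -1.358 2.157 -2.398
endloop
endfacet
facet normal 0.611 -0.782 -0.125
outer loop
vertex -1.012 2.176 -0.821
vertex -1.823 1.673 -1.643
vertex -0.547 2.66 -1.575
endloop
endfacet

endsolid


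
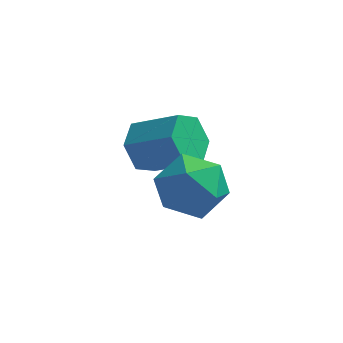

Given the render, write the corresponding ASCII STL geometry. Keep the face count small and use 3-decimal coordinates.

solid 
facet normal -0.854 0.164 -0.493
outer loop
vertex 1.616 0.706 -4.249
vertex 1.316 0.892 -3.668
vertex 1.628 1.357 -4.054
endloop
endfacet
facet normal 0.519 0.236 -0.821
outer loop
vertex 1.616 0.706 -4.249
vertex 1.628 1.357 -4.054
vertex 2.684 0.501 -3.633
endloop
endfacet
facet normal 0.519 0.236 -0.822
outer loop
vertex 2.684 0.501 -3.633
vertex 1.628 1.357 -4.054
vertex 2.696 1.153 -3.438
endloop
endfacet
facet normal 0.854 -0.163 0.494
outer loop
vertex 2.684 0.501 -3.633
vertex 2.696 1.153 -3.438
vertex 2.384 0.688 -3.052
endloop
endfacet
facet normal -0.854 0.163 -0.494
outer loop
vertex 1.628 1.357 -4.054
vertex 1.316 0.892 -3.668
vertex 1.328 1.544 -3.473
endloop
endfacet
facet normal 0.275 0.948 -0.163
outer loop
vertex 1.628 1.357 -4.054
vertex 1.328 1.544 -3.473
vertex 2.696 1.153 -3.438
endloop
endfacet
facet normal 0.275 0.948 -0.161
outer loop
vertex 2.696 1.153 -3.438
vertex 1.328 1.544 -3.473
vertex 2.396 1.339 -2.856
endloop
endfacet
facet normal 0.854 -0.164 0.493
outer loop
vertex 2.696 1.153 -3.438
vertex 2.396 1.339 -2.856
vertex 2.384 0.688 -3.052
endloop
endfacet
facet normal -0.854 0.163 -0.494
outer loop
vertex 1.328 1.544 -3.473
vertex 1.316 0.892 -3.668
vertex 1.016 1.079 -3.087
endloop
endfacet
facet normal -0.244 0.711 0.659
outer loop
vertex 1.328 1.544 -3.473
vertex 1.016 1.079 -3.087
vertex 2.396 1.339 -2.856
endloop
endfacet
facet normal -0.244 0.710 0.660
outer loop
vertex 2.396 1.339 -2.856
vertex 1.016 1.079 -3.087
vertex 2.084 0.874 -2.471
endloop
endfacet
facet normal 0.854 -0.164 0.494
outer loop
vertex 2.396 1.339 -2.856
vertex 2.084 0.874 -2.471
vertex 2.384 0.688 -3.052
endloop
endfacet
facet normal -0.854 0.163 -0.494
outer loop
vertex 1.016 1.079 -3.087
vertex 1.316 0.892 -3.668
vertex 1.004 0.427 -3.282
endloop
endfacet
facet normal -0.519 -0.236 0.821
outer loop
vertex 1.016 1.079 -3.087
vertex 1.004 0.427 -3.282
vertex 2.084 0.874 -2.471
endloop
endfacet
facet normal -0.519 -0.236 0.821
outer loop
vertex 2.084 0.874 -2.471
vertex 1.004 0.427 -3.282
vertex 2.072 0.223 -2.666
endloop
endfacet
facet normal 0.854 -0.164 0.493
outer loop
vertex 2.084 0.874 -2.471
vertex 2.072 0.223 -2.666
vertex 2.384 0.688 -3.052
endloop
endfacet
facet normal -0.854 0.164 -0.493
outer loop
vertex 1.004 0.427 -3.282
vertex 1.316 0.892 -3.668
vertex 1.304 0.241 -3.864
endloop
endfacet
facet normal -0.274 -0.948 0.162
outer loop
vertex 1.004 0.427 -3.282
vertex 1.304 0.241 -3.864
vertex 2.072 0.223 -2.666
endloop
endfacet
facet normal -0.276 -0.947 0.163
outer loop
vertex 2.072 0.223 -2.666
vertex 1.304 0.241 -3.864
vertex 2.372 0.036 -3.247
endloop
endfacet
facet normal 0.854 -0.163 0.494
outer loop
vertex 2.072 0.223 -2.666
vertex 2.372 0.036 -3.247
vertex 2.384 0.688 -3.052
endloop
endfacet
facet normal -0.854 0.164 -0.494
outer loop
vertex 1.304 0.241 -3.864
vertex 1.316 0.892 -3.668
vertex 1.616 0.706 -4.249
endloop
endfacet
facet normal 0.245 -0.710 -0.660
outer loop
vertex 1.304 0.241 -3.864
vertex 1.616 0.706 -4.249
vertex 2.372 0.036 -3.247
endloop
endfacet
facet normal 0.244 -0.711 -0.659
outer loop
vertex 2.372 0.036 -3.247
vertex 1.616 0.706 -4.249
vertex 2.684 0.501 -3.633
endloop
endfacet
facet normal 0.854 -0.163 0.494
outer loop
vertex 2.372 0.036 -3.247
vertex 2.684 0.501 -3.633
vertex 2.384 0.688 -3.052
endloop
endfacet
facet normal -0.549 -0.094 0.830
outer loop
vertex 2.486 -0.7 -2.402
vertex 2.045 -1.332 -2.765
vertex 2.749 -1.506 -2.319
endloop
endfacet
facet normal 0.109 0.137 0.985
outer loop
vertex 2.486 -0.7 -2.402
vertex 2.749 -1.506 -2.319
vertex 3.315 -0.887 -2.468
endloop
endfacet
facet normal 0.218 0.747 0.628
outer loop
vertex 2.486 -0.7 -2.402
vertex 3.315 -0.887 -2.468
vertex 2.96 -0.331 -3.006
endloop
endfacet
facet normal -0.371 0.893 0.254
outer loop
vertex 2.486 -0.7 -2.402
vertex 2.96 -0.331 -3.006
vertex 2.175 -0.605 -3.189
endloop
endfacet
facet normal -0.847 0.373 0.380
outer loop
vertex 2.486 -0.7 -2.402
vertex 2.175 -0.605 -3.189
vertex 2.045 -1.332 -2.765
endloop
endfacet
facet normal 0.574 -0.346 0.742
outer loop
vertex 3.315 -0.887 -2.468
vertex 2.749 -1.506 -2.319
vertex 3.385 -1.635 -2.871
endloop
endfacet
facet normal -0.490 -0.719 0.493
outer loop
vertex 2.749 -1.506 -2.319
vertex 2.045 -1.332 -2.765
vertex 2.6 -1.909 -3.054
endloop
endfacet
facet normal -0.971 0.036 -0.236
outer loop
vertex 2.045 -1.332 -2.765
vertex 2.175 -0.605 -3.189
vertex 2.245 -1.353 -3.592
endloop
endfacet
facet normal -0.203 0.875 -0.439
outer loop
vertex 2.175 -0.605 -3.189
vertex 2.96 -0.331 -3.006
vertex 2.811 -0.734 -3.741
endloop
endfacet
facet normal 0.751 0.639 0.165
outer loop
vertex 2.96 -0.331 -3.006
vertex 3.315 -0.887 -2.468
vertex 3.515 -0.908 -3.295
endloop
endfacet
facet normal 0.371 -0.893 -0.254
outer loop
vertex 3.074 -1.54 -3.658
vertex 3.385 -1.635 -2.871
vertex 2.6 -1.909 -3.054
endloop
endfacet
facet normal -0.218 -0.747 -0.628
outer loop
vertex 3.074 -1.54 -3.658
vertex 2.6 -1.909 -3.054
vertex 2.245 -1.353 -3.592
endloop
endfacet
facet normal -0.109 -0.137 -0.985
outer loop
vertex 3.074 -1.54 -3.658
vertex 2.245 -1.353 -3.592
vertex 2.811 -0.734 -3.741
endloop
endfacet
facet normal 0.549 0.094 -0.830
outer loop
vertex 3.074 -1.54 -3.658
vertex 2.811 -0.734 -3.741
vertex 3.515 -0.908 -3.295
endloop
endfacet
facet normal 0.847 -0.373 -0.380
outer loop
vertex 3.074 -1.54 -3.658
vertex 3.515 -0.908 -3.295
vertex 3.385 -1.635 -2.871
endloop
endfacet
facet normal 0.203 -0.875 0.439
outer loop
vertex 2.6 -1.909 -3.054
vertex 3.385 -1.635 -2.871
vertex 2.749 -1.506 -2.319
endloop
endfacet
facet normal -0.751 -0.639 -0.165
outer loop
vertex 2.245 -1.353 -3.592
vertex 2.6 -1.909 -3.054
vertex 2.045 -1.332 -2.765
endloop
endfacet
facet normal -0.574 0.346 -0.742
outer loop
vertex 2.811 -0.734 -3.741
vertex 2.245 -1.353 -3.592
vertex 2.175 -0.605 -3.189
endloop
endfacet
facet normal 0.490 0.719 -0.493
outer loop
vertex 3.515 -0.908 -3.295
vertex 2.811 -0.734 -3.741
vertex 2.96 -0.331 -3.006
endloop
endfacet
facet normal 0.971 -0.036 0.236
outer loop
vertex 3.385 -1.635 -2.871
vertex 3.515 -0.908 -3.295
vertex 3.315 -0.887 -2.468
endloop
endfacet

endsolid


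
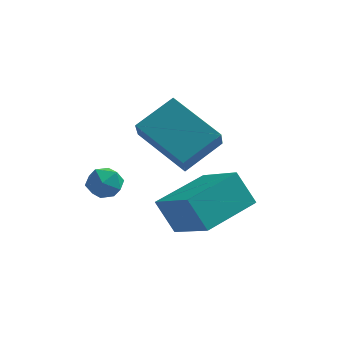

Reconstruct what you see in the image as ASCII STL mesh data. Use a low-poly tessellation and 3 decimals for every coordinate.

solid 
facet normal -0.776 0.424 0.467
outer loop
vertex -3.208 2.35 3.735
vertex -2.192 3.316 4.548
vertex -3.282 3.128 2.905
endloop
endfacet
facet normal -0.627 -0.595 -0.502
outer loop
vertex -1.628 2.224 1.912
vertex -3.208 2.35 3.735
vertex -3.282 3.128 2.905
endloop
endfacet
facet normal -0.776 0.424 0.466
outer loop
vertex -3.282 3.128 2.905
vertex -2.192 3.316 4.548
vertex -2.266 4.093 3.718
endloop
endfacet
facet normal -0.065 0.682 -0.729
outer loop
vertex -2.266 4.093 3.718
vertex -1.628 2.224 1.912
vertex -3.282 3.128 2.905
endloop
endfacet
facet normal 0.065 -0.682 0.729
outer loop
vertex -3.208 2.35 3.735
vertex -0.538 2.412 3.555
vertex -2.192 3.316 4.548
endloop
endfacet
facet normal -0.627 -0.596 -0.502
outer loop
vertex -1.554 1.447 2.742
vertex -3.208 2.35 3.735
vertex -1.628 2.224 1.912
endloop
endfacet
facet normal 0.065 -0.682 0.728
outer loop
vertex -1.554 1.447 2.742
vertex -0.538 2.412 3.555
vertex -3.208 2.35 3.735
endloop
endfacet
facet normal 0.627 0.596 0.502
outer loop
vertex -2.192 3.316 4.548
vertex -0.538 2.412 3.555
vertex -2.266 4.093 3.718
endloop
endfacet
facet normal -0.065 0.682 -0.729
outer loop
vertex -0.612 3.19 2.725
vertex -1.628 2.224 1.912
vertex -2.266 4.093 3.718
endloop
endfacet
facet normal 0.627 0.596 0.502
outer loop
vertex -2.266 4.093 3.718
vertex -0.538 2.412 3.555
vertex -0.612 3.19 2.725
endloop
endfacet
facet normal 0.776 -0.424 -0.466
outer loop
vertex -0.612 3.19 2.725
vertex -1.554 1.447 2.742
vertex -1.628 2.224 1.912
endloop
endfacet
facet normal 0.776 -0.424 -0.467
outer loop
vertex -0.538 2.412 3.555
vertex -1.554 1.447 2.742
vertex -0.612 3.19 2.725
endloop
endfacet
facet normal -0.631 0.602 -0.490
outer loop
vertex -2.362 1.075 1.146
vertex -1.131 2.67 1.523
vertex -1.713 0.84 0.021
endloop
endfacet
facet normal -0.600 -0.778 -0.184
outer loop
vertex -0.509 -0.31 0.957
vertex -2.362 1.075 1.146
vertex -1.713 0.84 0.021
endloop
endfacet
facet normal -0.630 0.603 -0.490
outer loop
vertex -1.713 0.84 0.021
vertex -1.131 2.67 1.523
vertex -0.481 2.435 0.399
endloop
endfacet
facet normal 0.492 -0.178 -0.852
outer loop
vertex -0.481 2.435 0.399
vertex -0.509 -0.31 0.957
vertex -1.713 0.84 0.021
endloop
endfacet
facet normal -0.492 0.178 0.852
outer loop
vertex -2.362 1.075 1.146
vertex 0.073 1.52 2.459
vertex -1.131 2.67 1.523
endloop
endfacet
facet normal -0.600 -0.778 -0.185
outer loop
vertex -1.159 -0.075 2.081
vertex -2.362 1.075 1.146
vertex -0.509 -0.31 0.957
endloop
endfacet
facet normal -0.492 0.178 0.852
outer loop
vertex -1.159 -0.075 2.081
vertex 0.073 1.52 2.459
vertex -2.362 1.075 1.146
endloop
endfacet
facet normal 0.600 0.778 0.184
outer loop
vertex -1.131 2.67 1.523
vertex 0.073 1.52 2.459
vertex -0.481 2.435 0.399
endloop
endfacet
facet normal 0.492 -0.178 -0.852
outer loop
vertex 0.722 1.285 1.334
vertex -0.509 -0.31 0.957
vertex -0.481 2.435 0.399
endloop
endfacet
facet normal 0.601 0.778 0.184
outer loop
vertex -0.481 2.435 0.399
vertex 0.073 1.52 2.459
vertex 0.722 1.285 1.334
endloop
endfacet
facet normal 0.630 -0.602 0.490
outer loop
vertex 0.722 1.285 1.334
vertex -1.159 -0.075 2.081
vertex -0.509 -0.31 0.957
endloop
endfacet
facet normal 0.630 -0.603 0.489
outer loop
vertex 0.073 1.52 2.459
vertex -1.159 -0.075 2.081
vertex 0.722 1.285 1.334
endloop
endfacet
facet normal -0.894 -0.038 0.447
outer loop
vertex -4.423 1.166 2.039
vertex -4.4 0.494 2.028
vertex -4.151 0.831 2.555
endloop
endfacet
facet normal -0.538 0.548 0.640
outer loop
vertex -4.423 1.166 2.039
vertex -4.151 0.831 2.555
vertex -3.856 1.39 2.324
endloop
endfacet
facet normal -0.388 0.920 0.049
outer loop
vertex -4.423 1.166 2.039
vertex -3.856 1.39 2.324
vertex -3.922 1.398 1.654
endloop
endfacet
facet normal -0.651 0.564 -0.508
outer loop
vertex -4.423 1.166 2.039
vertex -3.922 1.398 1.654
vertex -4.258 0.845 1.471
endloop
endfacet
facet normal -0.964 -0.029 -0.264
outer loop
vertex -4.423 1.166 2.039
vertex -4.258 0.845 1.471
vertex -4.4 0.494 2.028
endloop
endfacet
facet normal 0.080 0.344 0.935
outer loop
vertex -3.856 1.39 2.324
vertex -4.151 0.831 2.555
vertex -3.482 0.855 2.489
endloop
endfacet
facet normal -0.497 -0.605 0.622
outer loop
vertex -4.151 0.831 2.555
vertex -4.4 0.494 2.028
vertex -3.818 0.302 2.306
endloop
endfacet
facet normal -0.611 -0.590 -0.528
outer loop
vertex -4.4 0.494 2.028
vertex -4.258 0.845 1.471
vertex -3.884 0.31 1.636
endloop
endfacet
facet normal -0.104 0.369 -0.924
outer loop
vertex -4.258 0.845 1.471
vertex -3.922 1.398 1.654
vertex -3.589 0.869 1.405
endloop
endfacet
facet normal 0.322 0.947 -0.020
outer loop
vertex -3.922 1.398 1.654
vertex -3.856 1.39 2.324
vertex -3.34 1.206 1.932
endloop
endfacet
facet normal 0.651 -0.564 0.508
outer loop
vertex -3.317 0.534 1.921
vertex -3.482 0.855 2.489
vertex -3.818 0.302 2.306
endloop
endfacet
facet normal 0.388 -0.920 -0.049
outer loop
vertex -3.317 0.534 1.921
vertex -3.818 0.302 2.306
vertex -3.884 0.31 1.636
endloop
endfacet
facet normal 0.538 -0.548 -0.640
outer loop
vertex -3.317 0.534 1.921
vertex -3.884 0.31 1.636
vertex -3.589 0.869 1.405
endloop
endfacet
facet normal 0.894 0.038 -0.447
outer loop
vertex -3.317 0.534 1.921
vertex -3.589 0.869 1.405
vertex -3.34 1.206 1.932
endloop
endfacet
facet normal 0.964 0.029 0.264
outer loop
vertex -3.317 0.534 1.921
vertex -3.34 1.206 1.932
vertex -3.482 0.855 2.489
endloop
endfacet
facet normal 0.104 -0.369 0.924
outer loop
vertex -3.818 0.302 2.306
vertex -3.482 0.855 2.489
vertex -4.151 0.831 2.555
endloop
endfacet
facet normal -0.322 -0.947 0.020
outer loop
vertex -3.884 0.31 1.636
vertex -3.818 0.302 2.306
vertex -4.4 0.494 2.028
endloop
endfacet
facet normal -0.080 -0.344 -0.935
outer loop
vertex -3.589 0.869 1.405
vertex -3.884 0.31 1.636
vertex -4.258 0.845 1.471
endloop
endfacet
facet normal 0.497 0.605 -0.622
outer loop
vertex -3.34 1.206 1.932
vertex -3.589 0.869 1.405
vertex -3.922 1.398 1.654
endloop
endfacet
facet normal 0.611 0.590 0.528
outer loop
vertex -3.482 0.855 2.489
vertex -3.34 1.206 1.932
vertex -3.856 1.39 2.324
endloop
endfacet

endsolid


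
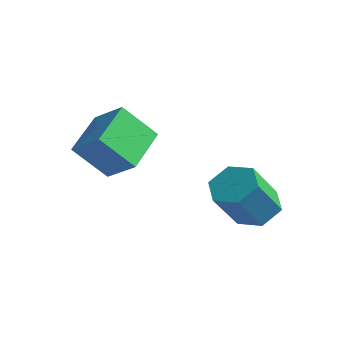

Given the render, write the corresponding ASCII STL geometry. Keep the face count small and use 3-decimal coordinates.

solid 
facet normal 0.002 0.612 -0.791
outer loop
vertex 2.885 3.473 -1.401
vertex 1.913 3.257 -1.571
vertex 2.162 4.032 -0.971
endloop
endfacet
facet normal 0.698 0.565 0.439
outer loop
vertex 2.885 3.473 -1.401
vertex 2.162 4.032 -0.971
vertex 2.879 2.158 0.3
endloop
endfacet
facet normal 0.698 0.565 0.440
outer loop
vertex 2.879 2.158 0.3
vertex 2.162 4.032 -0.971
vertex 2.155 2.717 0.73
endloop
endfacet
facet normal -0.002 -0.612 0.791
outer loop
vertex 2.879 2.158 0.3
vertex 2.155 2.717 0.73
vertex 1.907 1.943 0.131
endloop
endfacet
facet normal 0.002 0.612 -0.791
outer loop
vertex 2.162 4.032 -0.971
vertex 1.913 3.257 -1.571
vertex 1.19 3.816 -1.141
endloop
endfacet
facet normal -0.272 0.762 0.588
outer loop
vertex 2.162 4.032 -0.971
vertex 1.19 3.816 -1.141
vertex 2.155 2.717 0.73
endloop
endfacet
facet normal -0.271 0.762 0.588
outer loop
vertex 2.155 2.717 0.73
vertex 1.19 3.816 -1.141
vertex 1.183 2.502 0.56
endloop
endfacet
facet normal -0.003 -0.611 0.791
outer loop
vertex 2.155 2.717 0.73
vertex 1.183 2.502 0.56
vertex 1.907 1.943 0.131
endloop
endfacet
facet normal 0.002 0.612 -0.791
outer loop
vertex 1.19 3.816 -1.141
vertex 1.913 3.257 -1.571
vertex 0.941 3.042 -1.74
endloop
endfacet
facet normal -0.969 0.197 0.148
outer loop
vertex 1.19 3.816 -1.141
vertex 0.941 3.042 -1.74
vertex 1.183 2.502 0.56
endloop
endfacet
facet normal -0.969 0.196 0.148
outer loop
vertex 1.183 2.502 0.56
vertex 0.941 3.042 -1.74
vertex 0.935 1.727 -0.039
endloop
endfacet
facet normal -0.003 -0.611 0.792
outer loop
vertex 1.183 2.502 0.56
vertex 0.935 1.727 -0.039
vertex 1.907 1.943 0.131
endloop
endfacet
facet normal 0.002 0.612 -0.791
outer loop
vertex 0.941 3.042 -1.74
vertex 1.913 3.257 -1.571
vertex 1.665 2.483 -2.17
endloop
endfacet
facet normal -0.698 -0.566 -0.440
outer loop
vertex 0.941 3.042 -1.74
vertex 1.665 2.483 -2.17
vertex 0.935 1.727 -0.039
endloop
endfacet
facet normal -0.698 -0.565 -0.440
outer loop
vertex 0.935 1.727 -0.039
vertex 1.665 2.483 -2.17
vertex 1.658 1.168 -0.469
endloop
endfacet
facet normal -0.002 -0.612 0.791
outer loop
vertex 0.935 1.727 -0.039
vertex 1.658 1.168 -0.469
vertex 1.907 1.943 0.131
endloop
endfacet
facet normal 0.003 0.611 -0.791
outer loop
vertex 1.665 2.483 -2.17
vertex 1.913 3.257 -1.571
vertex 2.637 2.698 -2.0
endloop
endfacet
facet normal 0.271 -0.762 -0.588
outer loop
vertex 1.665 2.483 -2.17
vertex 2.637 2.698 -2.0
vertex 1.658 1.168 -0.469
endloop
endfacet
facet normal 0.272 -0.762 -0.588
outer loop
vertex 1.658 1.168 -0.469
vertex 2.637 2.698 -2.0
vertex 2.63 1.384 -0.299
endloop
endfacet
facet normal -0.002 -0.612 0.791
outer loop
vertex 1.658 1.168 -0.469
vertex 2.63 1.384 -0.299
vertex 1.907 1.943 0.131
endloop
endfacet
facet normal 0.003 0.611 -0.792
outer loop
vertex 2.637 2.698 -2.0
vertex 1.913 3.257 -1.571
vertex 2.885 3.473 -1.401
endloop
endfacet
facet normal 0.969 -0.196 -0.148
outer loop
vertex 2.637 2.698 -2.0
vertex 2.885 3.473 -1.401
vertex 2.63 1.384 -0.299
endloop
endfacet
facet normal 0.969 -0.197 -0.149
outer loop
vertex 2.63 1.384 -0.299
vertex 2.885 3.473 -1.401
vertex 2.879 2.158 0.3
endloop
endfacet
facet normal -0.002 -0.612 0.791
outer loop
vertex 2.63 1.384 -0.299
vertex 2.879 2.158 0.3
vertex 1.907 1.943 0.131
endloop
endfacet
facet normal -0.817 -0.062 -0.573
outer loop
vertex -2.386 -1.738 1.749
vertex -3.043 0.08 2.489
vertex -1.492 -0.857 0.377
endloop
endfacet
facet normal 0.317 -0.878 -0.357
outer loop
vertex -0.217 -0.76 1.271
vertex -2.386 -1.738 1.749
vertex -1.492 -0.857 0.377
endloop
endfacet
facet normal -0.817 -0.062 -0.573
outer loop
vertex -1.492 -0.857 0.377
vertex -3.043 0.08 2.489
vertex -2.149 0.961 1.117
endloop
endfacet
facet normal 0.481 0.474 -0.737
outer loop
vertex -2.149 0.961 1.117
vertex -0.217 -0.76 1.271
vertex -1.492 -0.857 0.377
endloop
endfacet
facet normal -0.481 -0.474 0.737
outer loop
vertex -2.386 -1.738 1.749
vertex -1.768 0.177 3.383
vertex -3.043 0.08 2.489
endloop
endfacet
facet normal 0.317 -0.878 -0.357
outer loop
vertex -1.111 -1.641 2.643
vertex -2.386 -1.738 1.749
vertex -0.217 -0.76 1.271
endloop
endfacet
facet normal -0.481 -0.474 0.737
outer loop
vertex -1.111 -1.641 2.643
vertex -1.768 0.177 3.383
vertex -2.386 -1.738 1.749
endloop
endfacet
facet normal -0.317 0.878 0.357
outer loop
vertex -3.043 0.08 2.489
vertex -1.768 0.177 3.383
vertex -2.149 0.961 1.117
endloop
endfacet
facet normal 0.481 0.474 -0.737
outer loop
vertex -0.874 1.058 2.011
vertex -0.217 -0.76 1.271
vertex -2.149 0.961 1.117
endloop
endfacet
facet normal -0.317 0.878 0.357
outer loop
vertex -2.149 0.961 1.117
vertex -1.768 0.177 3.383
vertex -0.874 1.058 2.011
endloop
endfacet
facet normal 0.817 0.062 0.573
outer loop
vertex -0.874 1.058 2.011
vertex -1.111 -1.641 2.643
vertex -0.217 -0.76 1.271
endloop
endfacet
facet normal 0.817 0.062 0.573
outer loop
vertex -1.768 0.177 3.383
vertex -1.111 -1.641 2.643
vertex -0.874 1.058 2.011
endloop
endfacet

endsolid


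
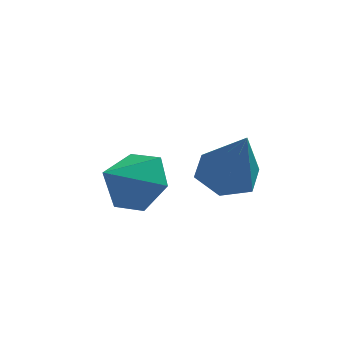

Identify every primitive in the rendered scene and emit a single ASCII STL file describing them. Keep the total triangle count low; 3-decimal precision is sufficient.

solid 
facet normal 0.463 0.716 -0.523
outer loop
vertex 1.608 -1.194 -4.056
vertex 0.923 -0.844 -4.184
vertex 1.345 -0.658 -3.555
endloop
endfacet
facet normal 0.438 -0.489 0.754
outer loop
vertex 1.608 -1.194 -4.056
vertex 1.345 -0.658 -3.555
vertex 0.437 -1.596 -3.636
endloop
endfacet
facet normal 0.463 0.716 -0.522
outer loop
vertex 1.345 -0.658 -3.555
vertex 0.923 -0.844 -4.184
vertex 0.659 -0.308 -3.683
endloop
endfacet
facet normal -0.152 0.062 0.986
outer loop
vertex 1.345 -0.658 -3.555
vertex 0.659 -0.308 -3.683
vertex 0.437 -1.596 -3.636
endloop
endfacet
facet normal 0.463 0.716 -0.522
outer loop
vertex 0.659 -0.308 -3.683
vertex 0.923 -0.844 -4.184
vertex 0.238 -0.494 -4.312
endloop
endfacet
facet normal -0.842 0.164 0.515
outer loop
vertex 0.659 -0.308 -3.683
vertex 0.238 -0.494 -4.312
vertex 0.437 -1.596 -3.636
endloop
endfacet
facet normal 0.464 0.717 -0.521
outer loop
vertex 0.238 -0.494 -4.312
vertex 0.923 -0.844 -4.184
vertex 0.502 -1.03 -4.814
endloop
endfacet
facet normal -0.939 -0.286 -0.189
outer loop
vertex 0.238 -0.494 -4.312
vertex 0.502 -1.03 -4.814
vertex 0.437 -1.596 -3.636
endloop
endfacet
facet normal 0.464 0.716 -0.522
outer loop
vertex 0.502 -1.03 -4.814
vertex 0.923 -0.844 -4.184
vertex 1.187 -1.38 -4.685
endloop
endfacet
facet normal -0.348 -0.837 -0.421
outer loop
vertex 0.502 -1.03 -4.814
vertex 1.187 -1.38 -4.685
vertex 0.437 -1.596 -3.636
endloop
endfacet
facet normal 0.463 0.716 -0.522
outer loop
vertex 1.187 -1.38 -4.685
vertex 0.923 -0.844 -4.184
vertex 1.608 -1.194 -4.056
endloop
endfacet
facet normal 0.340 -0.939 0.050
outer loop
vertex 1.187 -1.38 -4.685
vertex 1.608 -1.194 -4.056
vertex 0.437 -1.596 -3.636
endloop
endfacet
facet normal -0.325 0.485 -0.812
outer loop
vertex 3.372 -1.906 -3.68
vertex 2.851 -1.702 -3.35
vertex 3.393 -1.344 -3.353
endloop
endfacet
facet normal 0.999 -0.032 -0.009
outer loop
vertex 3.372 -1.906 -3.68
vertex 3.393 -1.344 -3.353
vertex 3.369 -2.478 -2.05
endloop
endfacet
facet normal -0.325 0.485 -0.812
outer loop
vertex 3.393 -1.344 -3.353
vertex 2.851 -1.702 -3.35
vertex 2.871 -1.141 -3.023
endloop
endfacet
facet normal 0.579 0.610 0.541
outer loop
vertex 3.393 -1.344 -3.353
vertex 2.871 -1.141 -3.023
vertex 3.369 -2.478 -2.05
endloop
endfacet
facet normal -0.325 0.485 -0.812
outer loop
vertex 2.871 -1.141 -3.023
vertex 2.851 -1.702 -3.35
vertex 2.329 -1.499 -3.02
endloop
endfacet
facet normal -0.313 0.480 0.820
outer loop
vertex 2.871 -1.141 -3.023
vertex 2.329 -1.499 -3.02
vertex 3.369 -2.478 -2.05
endloop
endfacet
facet normal -0.324 0.485 -0.812
outer loop
vertex 2.329 -1.499 -3.02
vertex 2.851 -1.702 -3.35
vertex 2.308 -2.06 -3.347
endloop
endfacet
facet normal -0.784 -0.290 0.548
outer loop
vertex 2.329 -1.499 -3.02
vertex 2.308 -2.06 -3.347
vertex 3.369 -2.478 -2.05
endloop
endfacet
facet normal -0.324 0.485 -0.812
outer loop
vertex 2.308 -2.06 -3.347
vertex 2.851 -1.702 -3.35
vertex 2.83 -2.264 -3.677
endloop
endfacet
facet normal -0.365 -0.931 -0.002
outer loop
vertex 2.308 -2.06 -3.347
vertex 2.83 -2.264 -3.677
vertex 3.369 -2.478 -2.05
endloop
endfacet
facet normal -0.325 0.485 -0.812
outer loop
vertex 2.83 -2.264 -3.677
vertex 2.851 -1.702 -3.35
vertex 3.372 -1.906 -3.68
endloop
endfacet
facet normal 0.528 -0.802 -0.280
outer loop
vertex 2.83 -2.264 -3.677
vertex 3.372 -1.906 -3.68
vertex 3.369 -2.478 -2.05
endloop
endfacet

endsolid


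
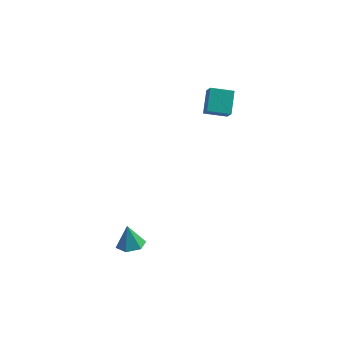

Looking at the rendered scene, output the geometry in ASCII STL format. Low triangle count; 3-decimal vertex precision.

solid 
facet normal -0.973 -0.077 0.217
outer loop
vertex 1.921 3.752 4.102
vertex 1.685 4.377 3.266
vertex 1.821 2.54 3.223
endloop
endfacet
facet normal 0.221 -0.584 0.781
outer loop
vertex 3.115 2.643 2.934
vertex 1.921 3.752 4.102
vertex 1.821 2.54 3.223
endloop
endfacet
facet normal -0.973 -0.077 0.217
outer loop
vertex 1.821 2.54 3.223
vertex 1.685 4.377 3.266
vertex 1.585 3.166 2.387
endloop
endfacet
facet normal -0.067 -0.808 -0.586
outer loop
vertex 1.585 3.166 2.387
vertex 3.115 2.643 2.934
vertex 1.821 2.54 3.223
endloop
endfacet
facet normal 0.066 0.808 0.585
outer loop
vertex 1.921 3.752 4.102
vertex 2.979 4.48 2.977
vertex 1.685 4.377 3.266
endloop
endfacet
facet normal 0.220 -0.585 0.781
outer loop
vertex 3.215 3.854 3.813
vertex 1.921 3.752 4.102
vertex 3.115 2.643 2.934
endloop
endfacet
facet normal 0.067 0.808 0.586
outer loop
vertex 3.215 3.854 3.813
vertex 2.979 4.48 2.977
vertex 1.921 3.752 4.102
endloop
endfacet
facet normal -0.221 0.585 -0.781
outer loop
vertex 1.685 4.377 3.266
vertex 2.979 4.48 2.977
vertex 1.585 3.166 2.387
endloop
endfacet
facet normal -0.067 -0.808 -0.585
outer loop
vertex 2.879 3.268 2.098
vertex 3.115 2.643 2.934
vertex 1.585 3.166 2.387
endloop
endfacet
facet normal -0.220 0.585 -0.781
outer loop
vertex 1.585 3.166 2.387
vertex 2.979 4.48 2.977
vertex 2.879 3.268 2.098
endloop
endfacet
facet normal 0.973 0.077 -0.217
outer loop
vertex 2.879 3.268 2.098
vertex 3.215 3.854 3.813
vertex 3.115 2.643 2.934
endloop
endfacet
facet normal 0.973 0.077 -0.217
outer loop
vertex 2.979 4.48 2.977
vertex 3.215 3.854 3.813
vertex 2.879 3.268 2.098
endloop
endfacet
facet normal 0.157 -0.266 -0.951
outer loop
vertex -0.996 -3.379 -2.47
vertex -1.765 -3.628 -2.527
vertex -1.572 -2.863 -2.709
endloop
endfacet
facet normal 0.534 0.764 0.362
outer loop
vertex -0.996 -3.379 -2.47
vertex -1.572 -2.863 -2.709
vertex -1.975 -3.272 -1.253
endloop
endfacet
facet normal 0.158 -0.266 -0.951
outer loop
vertex -1.572 -2.863 -2.709
vertex -1.765 -3.628 -2.527
vertex -2.341 -3.111 -2.767
endloop
endfacet
facet normal -0.314 0.933 0.175
outer loop
vertex -1.572 -2.863 -2.709
vertex -2.341 -3.111 -2.767
vertex -1.975 -3.272 -1.253
endloop
endfacet
facet normal 0.158 -0.266 -0.951
outer loop
vertex -2.341 -3.111 -2.767
vertex -1.765 -3.628 -2.527
vertex -2.533 -3.877 -2.585
endloop
endfacet
facet normal -0.922 0.292 0.254
outer loop
vertex -2.341 -3.111 -2.767
vertex -2.533 -3.877 -2.585
vertex -1.975 -3.272 -1.253
endloop
endfacet
facet normal 0.158 -0.266 -0.951
outer loop
vertex -2.533 -3.877 -2.585
vertex -1.765 -3.628 -2.527
vertex -1.957 -4.393 -2.345
endloop
endfacet
facet normal -0.680 -0.517 0.520
outer loop
vertex -2.533 -3.877 -2.585
vertex -1.957 -4.393 -2.345
vertex -1.975 -3.272 -1.253
endloop
endfacet
facet normal 0.156 -0.266 -0.951
outer loop
vertex -1.957 -4.393 -2.345
vertex -1.765 -3.628 -2.527
vertex -1.189 -4.145 -2.288
endloop
endfacet
facet normal 0.169 -0.686 0.707
outer loop
vertex -1.957 -4.393 -2.345
vertex -1.189 -4.145 -2.288
vertex -1.975 -3.272 -1.253
endloop
endfacet
facet normal 0.156 -0.265 -0.951
outer loop
vertex -1.189 -4.145 -2.288
vertex -1.765 -3.628 -2.527
vertex -0.996 -3.379 -2.47
endloop
endfacet
facet normal 0.776 -0.046 0.629
outer loop
vertex -1.189 -4.145 -2.288
vertex -0.996 -3.379 -2.47
vertex -1.975 -3.272 -1.253
endloop
endfacet

endsolid


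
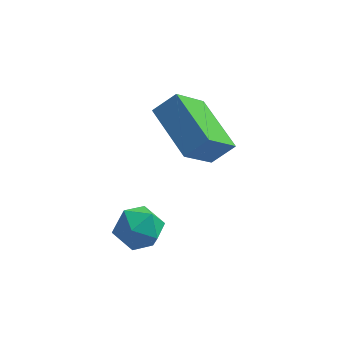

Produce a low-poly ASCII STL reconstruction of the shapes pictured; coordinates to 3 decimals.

solid 
facet normal -0.717 -0.254 -0.650
outer loop
vertex -0.522 0.586 0.409
vertex -1.679 2.218 1.048
vertex 0.235 1.606 -0.824
endloop
endfacet
facet normal 0.551 -0.777 -0.305
outer loop
vertex 0.959 1.862 -0.168
vertex -0.522 0.586 0.409
vertex 0.235 1.606 -0.824
endloop
endfacet
facet normal -0.717 -0.254 -0.650
outer loop
vertex 0.235 1.606 -0.824
vertex -1.679 2.218 1.048
vertex -0.922 3.238 -0.185
endloop
endfacet
facet normal 0.428 0.576 -0.697
outer loop
vertex -0.922 3.238 -0.185
vertex 0.959 1.862 -0.168
vertex 0.235 1.606 -0.824
endloop
endfacet
facet normal -0.428 -0.576 0.697
outer loop
vertex -0.522 0.586 0.409
vertex -0.955 2.474 1.704
vertex -1.679 2.218 1.048
endloop
endfacet
facet normal 0.551 -0.777 -0.305
outer loop
vertex 0.202 0.842 1.065
vertex -0.522 0.586 0.409
vertex 0.959 1.862 -0.168
endloop
endfacet
facet normal -0.428 -0.576 0.697
outer loop
vertex 0.202 0.842 1.065
vertex -0.955 2.474 1.704
vertex -0.522 0.586 0.409
endloop
endfacet
facet normal -0.551 0.777 0.305
outer loop
vertex -1.679 2.218 1.048
vertex -0.955 2.474 1.704
vertex -0.922 3.238 -0.185
endloop
endfacet
facet normal 0.428 0.576 -0.697
outer loop
vertex -0.198 3.494 0.471
vertex 0.959 1.862 -0.168
vertex -0.922 3.238 -0.185
endloop
endfacet
facet normal -0.551 0.777 0.305
outer loop
vertex -0.922 3.238 -0.185
vertex -0.955 2.474 1.704
vertex -0.198 3.494 0.471
endloop
endfacet
facet normal 0.717 0.254 0.650
outer loop
vertex -0.198 3.494 0.471
vertex 0.202 0.842 1.065
vertex 0.959 1.862 -0.168
endloop
endfacet
facet normal 0.717 0.254 0.650
outer loop
vertex -0.955 2.474 1.704
vertex 0.202 0.842 1.065
vertex -0.198 3.494 0.471
endloop
endfacet
facet normal -0.495 -0.863 0.102
outer loop
vertex -2.643 -0.391 -2.731
vertex -1.956 -0.829 -3.099
vertex -1.986 -0.707 -2.214
endloop
endfacet
facet normal -0.678 -0.401 0.616
outer loop
vertex -2.643 -0.391 -2.731
vertex -1.986 -0.707 -2.214
vertex -2.325 0.105 -2.058
endloop
endfacet
facet normal -0.934 0.186 0.304
outer loop
vertex -2.643 -0.391 -2.731
vertex -2.325 0.105 -2.058
vertex -2.506 0.485 -2.846
endloop
endfacet
facet normal -0.910 0.089 -0.404
outer loop
vertex -2.643 -0.391 -2.731
vertex -2.506 0.485 -2.846
vertex -2.277 -0.093 -3.49
endloop
endfacet
facet normal -0.639 -0.559 -0.528
outer loop
vertex -2.643 -0.391 -2.731
vertex -2.277 -0.093 -3.49
vertex -1.956 -0.829 -3.099
endloop
endfacet
facet normal -0.086 -0.223 0.971
outer loop
vertex -2.325 0.105 -2.058
vertex -1.986 -0.707 -2.214
vertex -1.443 -0.027 -2.01
endloop
endfacet
facet normal 0.208 -0.968 0.140
outer loop
vertex -1.986 -0.707 -2.214
vertex -1.956 -0.829 -3.099
vertex -1.214 -0.605 -2.654
endloop
endfacet
facet normal -0.024 -0.477 -0.879
outer loop
vertex -1.956 -0.829 -3.099
vertex -2.277 -0.093 -3.49
vertex -1.395 -0.225 -3.442
endloop
endfacet
facet normal -0.462 0.572 -0.678
outer loop
vertex -2.277 -0.093 -3.49
vertex -2.506 0.485 -2.846
vertex -1.734 0.587 -3.286
endloop
endfacet
facet normal -0.500 0.729 0.467
outer loop
vertex -2.506 0.485 -2.846
vertex -2.325 0.105 -2.058
vertex -1.764 0.709 -2.401
endloop
endfacet
facet normal 0.910 -0.089 0.404
outer loop
vertex -1.077 0.271 -2.769
vertex -1.443 -0.027 -2.01
vertex -1.214 -0.605 -2.654
endloop
endfacet
facet normal 0.934 -0.186 -0.304
outer loop
vertex -1.077 0.271 -2.769
vertex -1.214 -0.605 -2.654
vertex -1.395 -0.225 -3.442
endloop
endfacet
facet normal 0.678 0.401 -0.616
outer loop
vertex -1.077 0.271 -2.769
vertex -1.395 -0.225 -3.442
vertex -1.734 0.587 -3.286
endloop
endfacet
facet normal 0.495 0.863 -0.102
outer loop
vertex -1.077 0.271 -2.769
vertex -1.734 0.587 -3.286
vertex -1.764 0.709 -2.401
endloop
endfacet
facet normal 0.639 0.559 0.528
outer loop
vertex -1.077 0.271 -2.769
vertex -1.764 0.709 -2.401
vertex -1.443 -0.027 -2.01
endloop
endfacet
facet normal 0.462 -0.572 0.678
outer loop
vertex -1.214 -0.605 -2.654
vertex -1.443 -0.027 -2.01
vertex -1.986 -0.707 -2.214
endloop
endfacet
facet normal 0.500 -0.729 -0.467
outer loop
vertex -1.395 -0.225 -3.442
vertex -1.214 -0.605 -2.654
vertex -1.956 -0.829 -3.099
endloop
endfacet
facet normal 0.086 0.223 -0.971
outer loop
vertex -1.734 0.587 -3.286
vertex -1.395 -0.225 -3.442
vertex -2.277 -0.093 -3.49
endloop
endfacet
facet normal -0.208 0.968 -0.140
outer loop
vertex -1.764 0.709 -2.401
vertex -1.734 0.587 -3.286
vertex -2.506 0.485 -2.846
endloop
endfacet
facet normal 0.024 0.477 0.879
outer loop
vertex -1.443 -0.027 -2.01
vertex -1.764 0.709 -2.401
vertex -2.325 0.105 -2.058
endloop
endfacet

endsolid


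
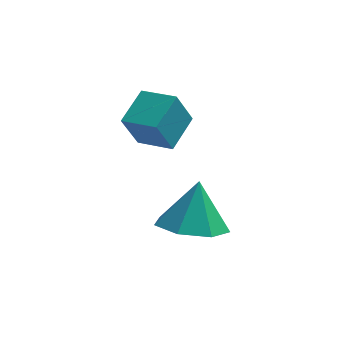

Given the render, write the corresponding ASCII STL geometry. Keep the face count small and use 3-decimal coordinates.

solid 
facet normal -0.849 0.492 -0.192
outer loop
vertex -0.627 -0.843 1.353
vertex -0.114 0.223 1.816
vertex -0.188 -0.543 0.177
endloop
endfacet
facet normal -0.403 -0.839 -0.365
outer loop
vertex 0.814 -1.123 0.404
vertex -0.627 -0.843 1.353
vertex -0.188 -0.543 0.177
endloop
endfacet
facet normal -0.849 0.492 -0.192
outer loop
vertex -0.188 -0.543 0.177
vertex -0.114 0.223 1.816
vertex 0.325 0.523 0.641
endloop
endfacet
facet normal 0.341 0.232 -0.911
outer loop
vertex 0.325 0.523 0.641
vertex 0.814 -1.123 0.404
vertex -0.188 -0.543 0.177
endloop
endfacet
facet normal -0.341 -0.232 0.911
outer loop
vertex -0.627 -0.843 1.353
vertex 0.888 -0.357 2.043
vertex -0.114 0.223 1.816
endloop
endfacet
facet normal -0.403 -0.839 -0.365
outer loop
vertex 0.375 -1.423 1.579
vertex -0.627 -0.843 1.353
vertex 0.814 -1.123 0.404
endloop
endfacet
facet normal -0.340 -0.233 0.911
outer loop
vertex 0.375 -1.423 1.579
vertex 0.888 -0.357 2.043
vertex -0.627 -0.843 1.353
endloop
endfacet
facet normal 0.403 0.839 0.365
outer loop
vertex -0.114 0.223 1.816
vertex 0.888 -0.357 2.043
vertex 0.325 0.523 0.641
endloop
endfacet
facet normal 0.340 0.232 -0.911
outer loop
vertex 1.327 -0.057 0.867
vertex 0.814 -1.123 0.404
vertex 0.325 0.523 0.641
endloop
endfacet
facet normal 0.403 0.839 0.365
outer loop
vertex 0.325 0.523 0.641
vertex 0.888 -0.357 2.043
vertex 1.327 -0.057 0.867
endloop
endfacet
facet normal 0.849 -0.492 0.192
outer loop
vertex 1.327 -0.057 0.867
vertex 0.375 -1.423 1.579
vertex 0.814 -1.123 0.404
endloop
endfacet
facet normal 0.849 -0.492 0.192
outer loop
vertex 0.888 -0.357 2.043
vertex 0.375 -1.423 1.579
vertex 1.327 -0.057 0.867
endloop
endfacet
facet normal -0.122 -0.431 -0.894
outer loop
vertex 1.933 -2.944 -1.812
vertex 1.364 -2.078 -2.152
vertex 2.438 -2.253 -2.214
endloop
endfacet
facet normal 0.774 -0.220 0.594
outer loop
vertex 1.933 -2.944 -1.812
vertex 2.438 -2.253 -2.214
vertex 1.556 -1.402 -0.748
endloop
endfacet
facet normal -0.122 -0.431 -0.894
outer loop
vertex 2.438 -2.253 -2.214
vertex 1.364 -2.078 -2.152
vertex 2.135 -1.43 -2.569
endloop
endfacet
facet normal 0.861 0.432 0.267
outer loop
vertex 2.438 -2.253 -2.214
vertex 2.135 -1.43 -2.569
vertex 1.556 -1.402 -0.748
endloop
endfacet
facet normal -0.121 -0.431 -0.894
outer loop
vertex 2.135 -1.43 -2.569
vertex 1.364 -2.078 -2.152
vertex 1.252 -1.096 -2.61
endloop
endfacet
facet normal 0.348 0.932 0.096
outer loop
vertex 2.135 -1.43 -2.569
vertex 1.252 -1.096 -2.61
vertex 1.556 -1.402 -0.748
endloop
endfacet
facet normal -0.122 -0.431 -0.894
outer loop
vertex 1.252 -1.096 -2.61
vertex 1.364 -2.078 -2.152
vertex 0.453 -1.501 -2.306
endloop
endfacet
facet normal -0.377 0.902 0.210
outer loop
vertex 1.252 -1.096 -2.61
vertex 0.453 -1.501 -2.306
vertex 1.556 -1.402 -0.748
endloop
endfacet
facet normal -0.122 -0.431 -0.894
outer loop
vertex 0.453 -1.501 -2.306
vertex 1.364 -2.078 -2.152
vertex 0.34 -2.341 -1.886
endloop
endfacet
facet normal -0.771 0.365 0.522
outer loop
vertex 0.453 -1.501 -2.306
vertex 0.34 -2.341 -1.886
vertex 1.556 -1.402 -0.748
endloop
endfacet
facet normal -0.122 -0.431 -0.894
outer loop
vertex 0.34 -2.341 -1.886
vertex 1.364 -2.078 -2.152
vertex 0.999 -2.983 -1.666
endloop
endfacet
facet normal -0.535 -0.275 0.799
outer loop
vertex 0.34 -2.341 -1.886
vertex 0.999 -2.983 -1.666
vertex 1.556 -1.402 -0.748
endloop
endfacet
facet normal -0.122 -0.431 -0.894
outer loop
vertex 0.999 -2.983 -1.666
vertex 1.364 -2.078 -2.152
vertex 1.933 -2.944 -1.812
endloop
endfacet
facet normal 0.152 -0.536 0.830
outer loop
vertex 0.999 -2.983 -1.666
vertex 1.933 -2.944 -1.812
vertex 1.556 -1.402 -0.748
endloop
endfacet

endsolid
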